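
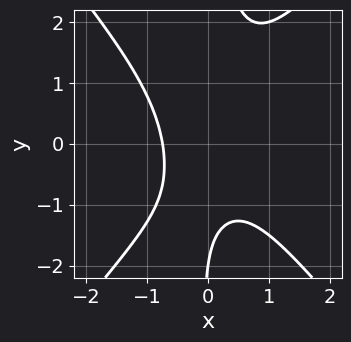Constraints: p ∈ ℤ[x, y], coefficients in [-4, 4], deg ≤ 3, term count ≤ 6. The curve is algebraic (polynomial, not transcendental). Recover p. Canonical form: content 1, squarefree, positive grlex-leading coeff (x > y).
3*x^3 - 2*x*y^2 + x + y + 2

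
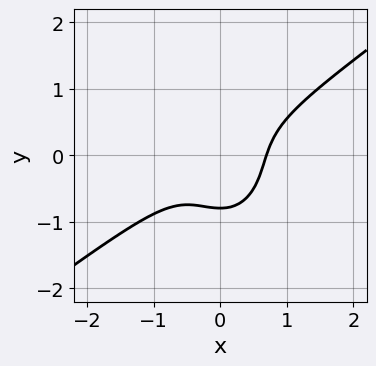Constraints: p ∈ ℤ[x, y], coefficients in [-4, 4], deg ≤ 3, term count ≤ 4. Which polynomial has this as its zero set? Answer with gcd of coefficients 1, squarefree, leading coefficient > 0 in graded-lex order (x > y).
deg p = 3. No degree-2 curve has this shape.
The integer polynomial consistent with all of this is the stated p.

3*x^3 - 3*x^2*y - 2*y^3 - 1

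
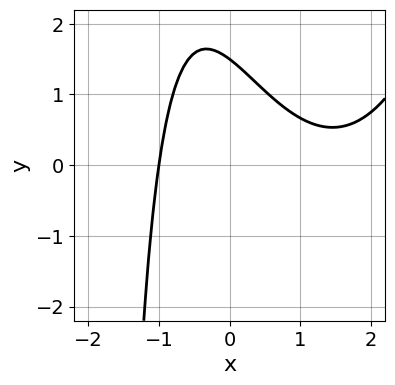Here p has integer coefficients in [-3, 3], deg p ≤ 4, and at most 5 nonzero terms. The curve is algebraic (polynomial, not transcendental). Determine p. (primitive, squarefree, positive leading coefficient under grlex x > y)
(a) Degree: the shape is more complex than any degree-2 curve, so deg p = 3.
(b) Against the integer gridlines: one x-axis crossing is at x = -1.
(c) Matching integer coefficients to the picture gives p.

x^3 - 2*x^2 - x*y - 2*y + 3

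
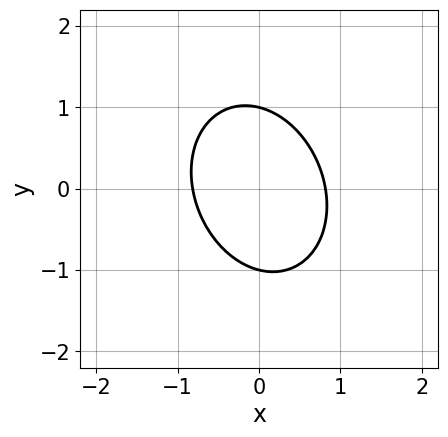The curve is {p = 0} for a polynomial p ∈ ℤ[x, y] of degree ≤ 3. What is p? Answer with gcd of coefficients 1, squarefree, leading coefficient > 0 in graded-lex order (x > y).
1. Degree: a generic line meets the curve in up to 2 points, so deg p = 2.
2. Reading off the gridlines: among the integer gridlines, it crosses the y-axis at y ∈ {-1, 1}.
3. These observations pin down the coefficients.

3*x^2 + x*y + 2*y^2 - 2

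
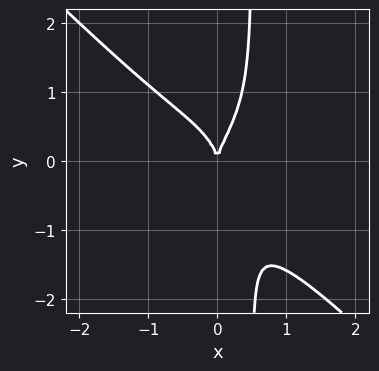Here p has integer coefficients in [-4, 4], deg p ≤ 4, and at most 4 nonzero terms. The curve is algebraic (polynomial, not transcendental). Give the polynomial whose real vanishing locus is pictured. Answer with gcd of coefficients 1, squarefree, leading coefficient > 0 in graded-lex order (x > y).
deg p = 4. The shape is more complex than any degree-3 curve.
From the axis intercepts and sections: one x-axis crossing is at x = 0; it meets the y-axis at y = 0 (among the integer gridlines).
Together with the visible shape, these determine p as stated.

2*x^4 + 2*x*y^3 - y^3 + 2*x^2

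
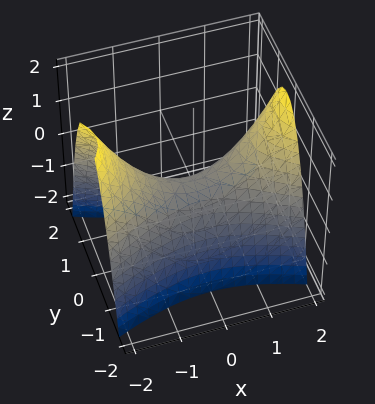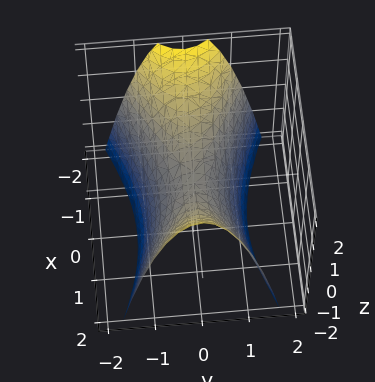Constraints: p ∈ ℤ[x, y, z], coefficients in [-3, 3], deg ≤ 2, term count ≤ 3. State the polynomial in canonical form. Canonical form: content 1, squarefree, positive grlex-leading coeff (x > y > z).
x^2 - 3*y^2 - 2*z

First, degree: a saddle surface; a quadric, so deg p = 2.
Then, symmetries: mirror symmetry y ↦ −y ⇒ only even powers of y; it's symmetric under x → −x, forcing even powers of x.
Next, reading off the gridlines: it meets the y-axis at y = 0 (among the integer gridlines); one z-axis crossing is at z = 0; one x-axis crossing is at x = 0.
Finally, assembling these constraints gives the stated polynomial.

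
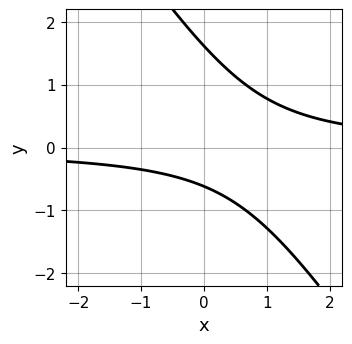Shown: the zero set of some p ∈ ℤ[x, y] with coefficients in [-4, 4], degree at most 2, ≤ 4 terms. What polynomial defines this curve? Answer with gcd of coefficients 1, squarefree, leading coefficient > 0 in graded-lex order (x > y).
First, the degree is 2 — the shape is more complex than any degree-1 curve.
Next, from the axis intercepts and sections: it misses every integer gridline on the x-axis.
Finally, together with the visible shape, these determine p as stated.

3*x*y + 2*y^2 - 2*y - 2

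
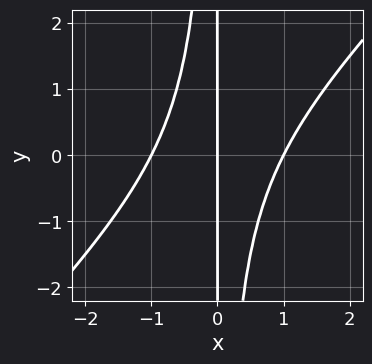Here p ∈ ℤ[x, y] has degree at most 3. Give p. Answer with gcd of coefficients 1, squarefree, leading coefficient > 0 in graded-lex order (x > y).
First, degree: the shape is more complex than any degree-2 curve, so deg p = 3.
Next, from the visible intercepts: the visible y-axis segment lies entirely on the curve; the x-axis gridline crossings are at x ∈ {-1, 0, 1}.
Finally, together with the visible shape, these determine p as stated.

x^3 - x^2*y - x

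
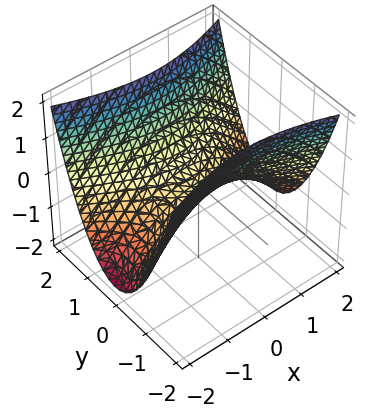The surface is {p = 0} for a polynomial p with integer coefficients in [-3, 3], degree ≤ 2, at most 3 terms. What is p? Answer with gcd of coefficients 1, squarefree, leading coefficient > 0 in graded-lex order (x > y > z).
1. The degree is 2 — a saddle surface; a quadric.
2. Symmetries: mirror symmetry y ↦ −y ⇒ only even powers of y; mirror symmetry x ↦ −x ⇒ only even powers of x.
3. Checking where it meets the axes: it crosses the y-axis at the gridline y = 0; one z-axis crossing is at z = 0; it crosses the x-axis at the gridline x = 0.
4. Together with the visible shape, these determine p as stated.

x^2 - 3*y^2 + 3*z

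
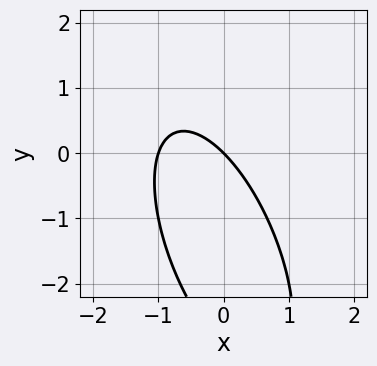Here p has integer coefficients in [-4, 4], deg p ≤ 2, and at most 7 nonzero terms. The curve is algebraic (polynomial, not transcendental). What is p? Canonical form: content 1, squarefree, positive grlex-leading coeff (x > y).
3*x^2 + 2*x*y + y^2 + 3*x + 3*y

First, the degree is 2 — no degree-1 curve has this shape.
Then, reading off the gridlines: the x-axis gridline crossings are at x ∈ {-1, 0}; one y-axis crossing is at y = 0.
Finally, together with the visible shape, these determine p as stated.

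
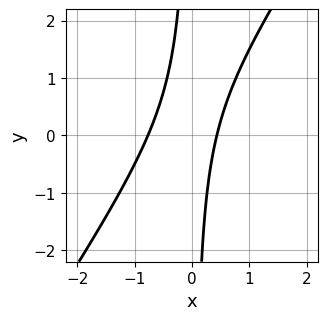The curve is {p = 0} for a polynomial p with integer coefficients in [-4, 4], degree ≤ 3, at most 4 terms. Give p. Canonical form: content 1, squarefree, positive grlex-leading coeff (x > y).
3*x^2 - 2*x*y + x - 1

Degree: no degree-1 curve has this shape, so deg p = 2.
Against the integer gridlines: the curve avoids every integer y-axis point in the box.
Together with the visible shape, these determine p as stated.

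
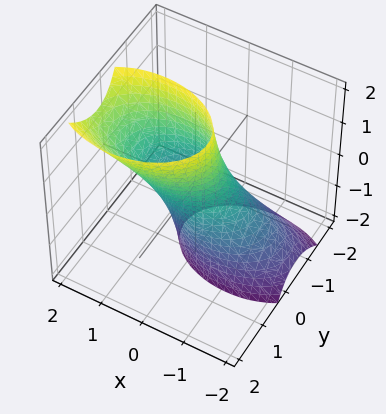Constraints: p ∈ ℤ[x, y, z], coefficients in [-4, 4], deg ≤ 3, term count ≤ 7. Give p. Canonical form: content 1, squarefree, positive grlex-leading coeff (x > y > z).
x^2 - x*z + 2*y^2 - y*z - 1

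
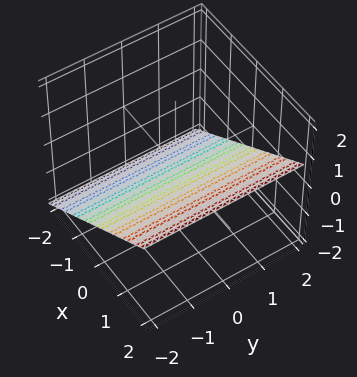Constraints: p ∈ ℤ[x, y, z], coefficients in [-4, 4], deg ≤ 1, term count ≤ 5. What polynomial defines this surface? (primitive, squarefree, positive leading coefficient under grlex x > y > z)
First, deg p = 1. The surface is flat (a plane).
Next, from the visible intercepts: it misses every integer gridline on the y-axis; it crosses the x-axis at the gridline x = 1.
Finally, the integer polynomial consistent with all of this is the stated p.

2*x - 3*z - 2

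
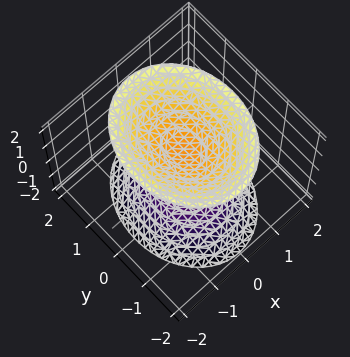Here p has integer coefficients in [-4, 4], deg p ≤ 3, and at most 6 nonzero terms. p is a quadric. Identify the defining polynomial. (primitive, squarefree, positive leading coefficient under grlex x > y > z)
1. There are 2 components. They look like related sheets of one shape, so recover p as a whole.
2. The degree is 2 — two sheets facing apart; a quadric.
3. Symmetries: the y ↦ −y reflection is a symmetry, so y appears only in even powers; it's symmetric under z → −z, forcing even powers of z; it's symmetric under x → −x, forcing even powers of x.
4. Observable constraints: it misses every integer gridline on the y-axis; it misses every integer gridline on the x-axis; among the integer gridlines, it crosses the z-axis at z ∈ {-1, 1}.
5. Matching integer coefficients to the picture gives p.

3*x^2 + 2*y^2 - 2*z^2 + 2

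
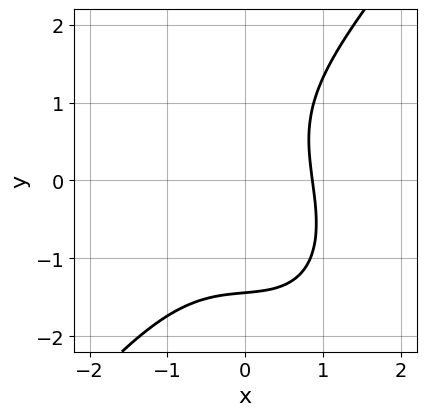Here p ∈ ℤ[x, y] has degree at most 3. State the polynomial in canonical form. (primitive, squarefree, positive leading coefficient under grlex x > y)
2*x^3 - y^3 + x*y + 2*x - 3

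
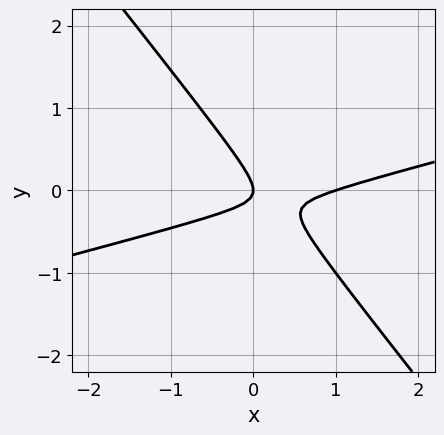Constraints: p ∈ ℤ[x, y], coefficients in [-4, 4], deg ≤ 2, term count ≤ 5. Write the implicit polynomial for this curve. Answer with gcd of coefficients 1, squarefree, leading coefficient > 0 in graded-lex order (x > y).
First, deg p = 2.
Next, checking where it meets the axes: the x-axis gridline crossings are at x ∈ {0, 1}; it meets the y-axis at y = 0 (among the integer gridlines).
Finally, solving for integer coefficients yields p as stated.

x^2 - 3*x*y - 3*y^2 - x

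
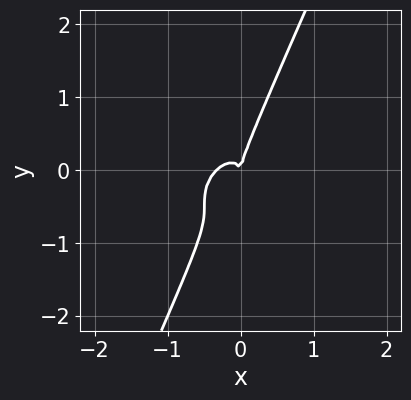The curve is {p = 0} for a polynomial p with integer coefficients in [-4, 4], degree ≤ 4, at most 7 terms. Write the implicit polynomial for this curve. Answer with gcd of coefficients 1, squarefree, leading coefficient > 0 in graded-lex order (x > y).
(a) The degree is 3 — no degree-2 curve has this shape.
(b) From the visible intercepts: it meets the x-axis at x = 0 (among the integer gridlines); it meets the y-axis at y = 0 (among the integer gridlines).
(c) Putting this together gives p.

3*x^3 - 3*x^2*y + 3*x*y^2 - y^3 + x^2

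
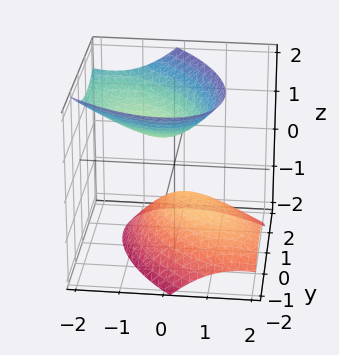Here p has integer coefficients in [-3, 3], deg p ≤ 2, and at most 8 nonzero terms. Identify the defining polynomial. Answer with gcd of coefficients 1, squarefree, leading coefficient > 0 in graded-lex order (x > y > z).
First, there are 2 components. They look like related sheets of one shape, so recover p as a whole.
Next, degree: the shape is more complex than any degree-1 surface, so deg p = 2.
Next, observable constraints: no y-intercept at any integer in the box; it misses every integer gridline on the x-axis.
Finally, the integer polynomial consistent with all of this is the stated p.

3*x^2 + 3*x*y + 3*x*z + 3*y^2 - 3*z^2 + 2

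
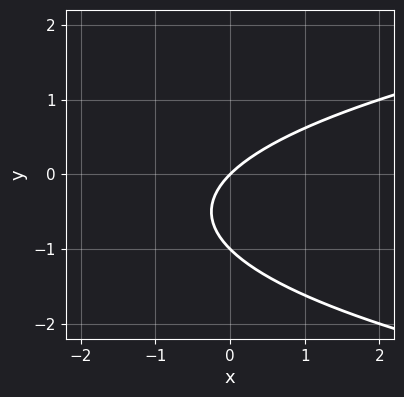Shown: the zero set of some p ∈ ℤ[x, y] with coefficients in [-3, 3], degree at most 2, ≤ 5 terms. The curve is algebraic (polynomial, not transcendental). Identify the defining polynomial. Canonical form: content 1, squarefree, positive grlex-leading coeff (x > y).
y^2 - x + y

deg p = 2. The shape is more complex than any degree-1 curve.
Observable constraints: among the integer gridlines, it crosses the y-axis at y ∈ {-1, 0}; it meets the x-axis at x = 0 (among the integer gridlines).
Assembling these constraints gives the stated polynomial.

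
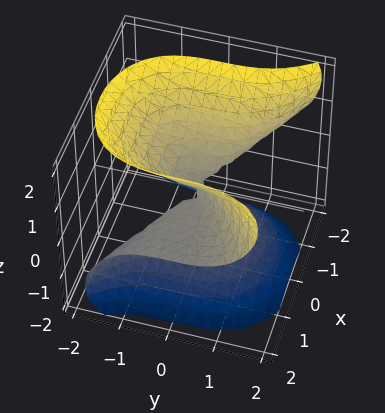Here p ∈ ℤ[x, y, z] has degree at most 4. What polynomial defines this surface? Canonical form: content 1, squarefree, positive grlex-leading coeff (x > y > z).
The degree is 3 — a generic line meets the surface in up to 3 points.
Against the integer gridlines: the visible x-axis segment lies entirely on the surface; one z-axis crossing is at z = 0.
Putting this together gives p.

3*x^2*z - 2*y^3 - 2*z^3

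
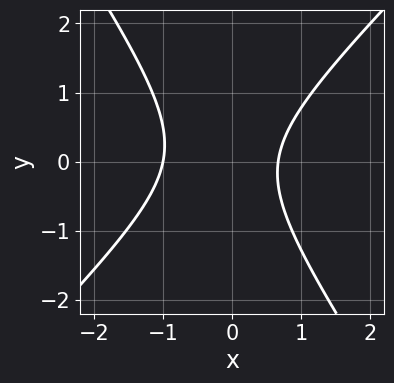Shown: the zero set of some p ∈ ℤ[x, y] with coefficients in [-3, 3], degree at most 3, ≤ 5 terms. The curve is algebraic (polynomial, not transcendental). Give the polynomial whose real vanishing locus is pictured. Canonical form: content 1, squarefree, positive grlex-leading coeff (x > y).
1. The degree is 2 — no degree-1 curve has this shape.
2. Reading off the gridlines: one x-axis crossing is at x = -1; the curve avoids every integer y-axis point in the box.
3. These observations pin down the coefficients.

3*x^2 - x*y - 2*y^2 + x - 2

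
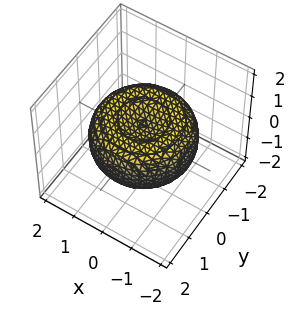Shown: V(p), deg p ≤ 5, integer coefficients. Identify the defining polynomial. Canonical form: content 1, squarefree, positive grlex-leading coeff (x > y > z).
x^4 + 2*x^2*y^2 + y^4 - 2*x^2 - 2*y^2 + 3*z^2 - 1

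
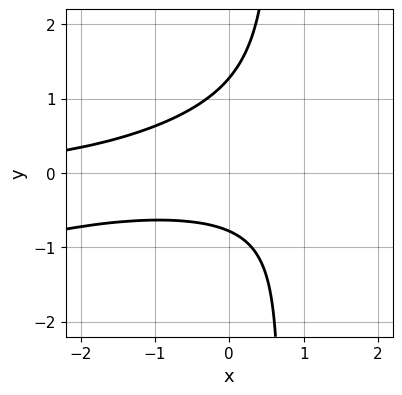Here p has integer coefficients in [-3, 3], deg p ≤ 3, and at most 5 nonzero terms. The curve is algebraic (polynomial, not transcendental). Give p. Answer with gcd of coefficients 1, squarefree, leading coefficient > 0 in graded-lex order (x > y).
x^2*y - 3*x*y^2 + 2*y^2 - y - 2

First, deg p = 3. A generic line meets the curve in up to 3 points.
Then, from the visible intercepts: the curve avoids every integer x-axis point in the box.
Finally, fitting integer coefficients to these (and the overall shape) gives p.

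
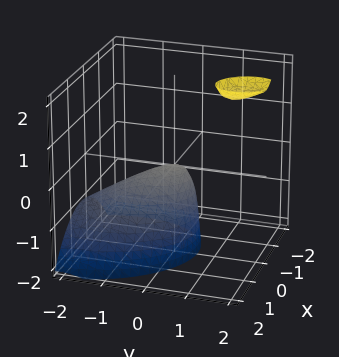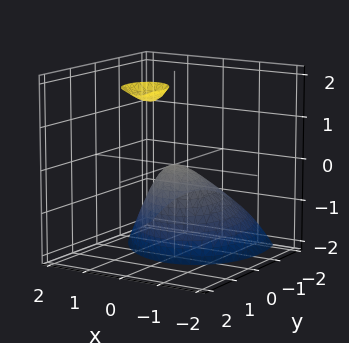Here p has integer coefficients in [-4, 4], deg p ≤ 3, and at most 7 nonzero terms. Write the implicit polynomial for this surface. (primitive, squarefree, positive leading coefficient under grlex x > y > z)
1. I count 2 distinct pieces. Treating them together as one polynomial.
2. deg p = 2. No degree-1 surface has this shape.
3. Against the integer gridlines: one y-axis crossing is at y = 0; it meets the x-axis at x = 0 (among the integer gridlines); one z-axis crossing is at z = 0.
4. Matching integer coefficients to the picture gives p.

3*x^2 + x*y + 2*y^2 - 3*y*z + 2*z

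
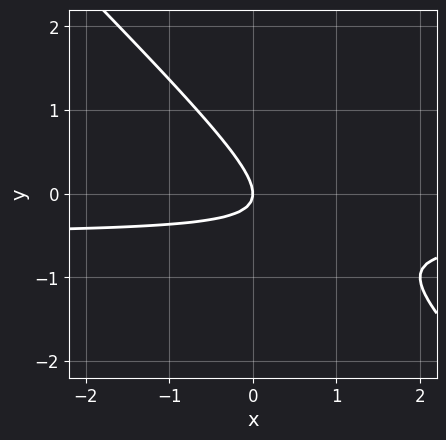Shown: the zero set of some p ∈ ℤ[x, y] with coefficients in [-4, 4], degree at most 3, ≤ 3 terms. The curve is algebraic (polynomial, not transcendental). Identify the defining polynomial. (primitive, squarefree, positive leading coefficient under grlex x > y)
2*x*y + 2*y^2 + x

(a) Degree: the shape is more complex than any degree-1 curve, so deg p = 2.
(b) From the axis intercepts and sections: one y-axis crossing is at y = 0; it meets the x-axis at x = 0 (among the integer gridlines).
(c) Assembling these constraints gives the stated polynomial.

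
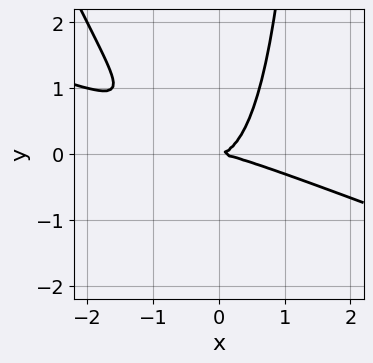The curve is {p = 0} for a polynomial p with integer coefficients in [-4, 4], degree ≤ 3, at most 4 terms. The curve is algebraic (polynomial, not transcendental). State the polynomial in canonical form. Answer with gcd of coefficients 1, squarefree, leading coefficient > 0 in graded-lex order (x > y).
1. Degree: the shape is more complex than any degree-2 curve, so deg p = 3.
2. Checking where it meets the axes: it meets the y-axis at y = 0 (among the integer gridlines); it crosses the x-axis at the gridline x = 0.
3. Putting this together gives p.

x^3 + 3*x^2*y + x*y^2 - 2*y^2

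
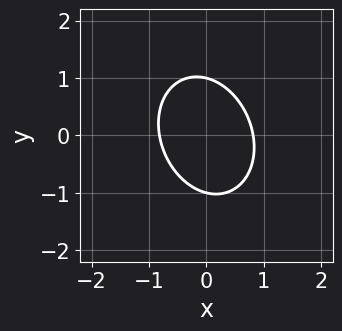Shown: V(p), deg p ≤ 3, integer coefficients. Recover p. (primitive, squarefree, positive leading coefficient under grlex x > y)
1. deg p = 2. The shape is more complex than any degree-1 curve.
2. From the axis intercepts and sections: among the integer gridlines, it crosses the y-axis at y ∈ {-1, 1}.
3. These observations pin down the coefficients.

3*x^2 + x*y + 2*y^2 - 2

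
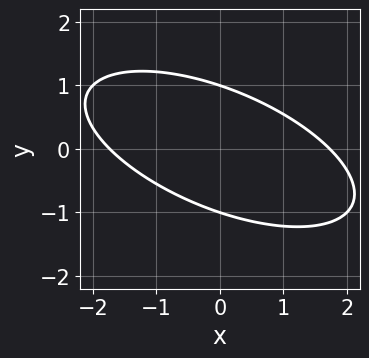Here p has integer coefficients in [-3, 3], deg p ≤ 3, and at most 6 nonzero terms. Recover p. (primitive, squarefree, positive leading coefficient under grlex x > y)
x^2 + 2*x*y + 3*y^2 - 3

1. The degree is 2 — a generic line meets the curve in up to 2 points.
2. Checking where it meets the axes: among the integer gridlines, it crosses the y-axis at y ∈ {-1, 1}.
3. These observations pin down the coefficients.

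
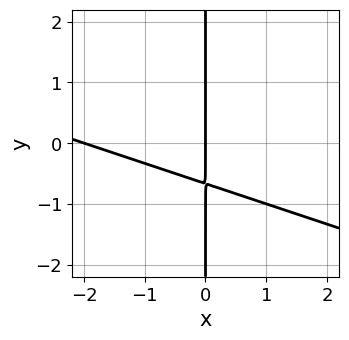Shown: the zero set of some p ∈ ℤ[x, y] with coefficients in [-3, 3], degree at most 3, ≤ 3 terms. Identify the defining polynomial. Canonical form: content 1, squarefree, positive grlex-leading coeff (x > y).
x^2 + 3*x*y + 2*x

First, deg p = 2.
Then, reading off the gridlines: every point of the y-axis in the box is on the curve; among the integer gridlines, it crosses the x-axis at x ∈ {-2, 0}.
Finally, matching integer coefficients to the picture gives p.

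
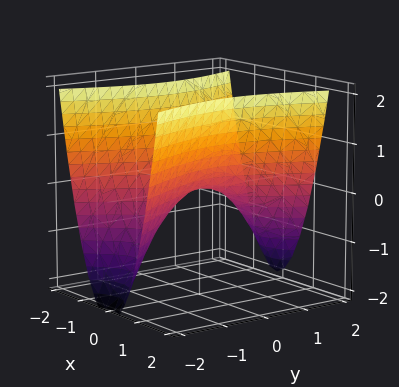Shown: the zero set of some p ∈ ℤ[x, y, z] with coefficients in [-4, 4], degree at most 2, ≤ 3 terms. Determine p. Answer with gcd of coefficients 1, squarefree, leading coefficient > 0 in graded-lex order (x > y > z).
3*x^2 - y^2 - 2*z

1. deg p = 2.
2. Symmetries: mirror symmetry y ↦ −y ⇒ only even powers of y; it's symmetric under x → −x, forcing even powers of x.
3. Checking where it meets the axes: it crosses the y-axis at the gridline y = 0; it crosses the z-axis at the gridline z = 0; it meets the x-axis at x = 0 (among the integer gridlines).
4. Together with the visible shape, these determine p as stated.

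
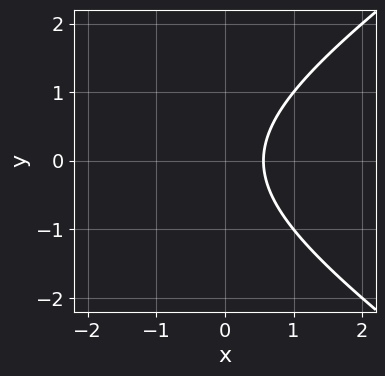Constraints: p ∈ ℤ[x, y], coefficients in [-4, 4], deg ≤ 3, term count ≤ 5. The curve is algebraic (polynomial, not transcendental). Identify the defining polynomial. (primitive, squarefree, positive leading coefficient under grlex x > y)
x^2 - 2*y^2 + 3*x - 2

1. The degree is 2 — the shape is more complex than any degree-1 curve.
2. Symmetries: the y ↦ −y reflection is a symmetry, so y appears only in even powers.
3. Observable constraints: the curve avoids every integer y-axis point in the box.
4. Together with the visible shape, these determine p as stated.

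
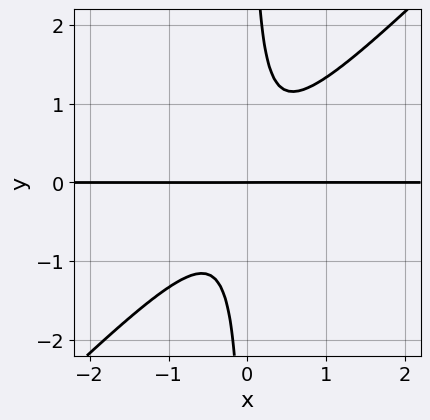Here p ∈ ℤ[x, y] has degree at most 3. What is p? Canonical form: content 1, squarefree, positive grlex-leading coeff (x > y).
First, the degree is 3 — a generic line meets the curve in up to 3 points.
Next, from the axis intercepts and sections: the visible x-axis segment lies entirely on the curve; one y-axis crossing is at y = 0.
Finally, fitting integer coefficients to these (and the overall shape) gives p.

3*x^2*y - 3*x*y^2 + y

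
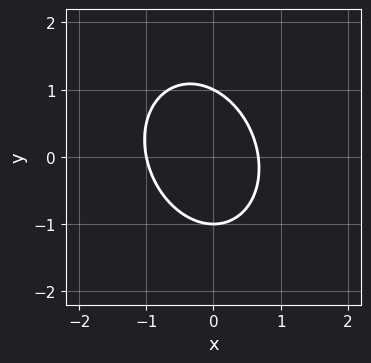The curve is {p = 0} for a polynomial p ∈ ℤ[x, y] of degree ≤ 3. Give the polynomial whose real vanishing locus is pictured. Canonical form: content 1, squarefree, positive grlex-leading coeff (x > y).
3*x^2 + x*y + 2*y^2 + x - 2

deg p = 2. A generic line meets the curve in up to 2 points.
Checking where it meets the axes: the y-axis gridline crossings are at y ∈ {-1, 1}; it meets the x-axis at x = -1 (among the integer gridlines).
The integer polynomial consistent with all of this is the stated p.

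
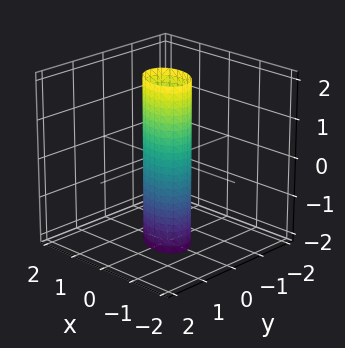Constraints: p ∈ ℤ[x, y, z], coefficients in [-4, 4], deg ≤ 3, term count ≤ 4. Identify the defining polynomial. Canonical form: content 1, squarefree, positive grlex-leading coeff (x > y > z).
2*x^2 + x*y + 3*y^2 - 1

1. The degree is 2 — a generic line meets the surface in up to 2 points.
2. Checking where it meets the axes: the surface avoids every integer z-axis point in the box.
3. Putting this together gives p.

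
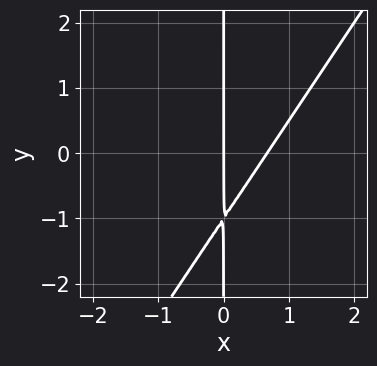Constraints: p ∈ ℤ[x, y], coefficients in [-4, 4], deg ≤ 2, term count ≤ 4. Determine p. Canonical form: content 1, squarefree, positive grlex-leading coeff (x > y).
3*x^2 - 2*x*y - 2*x

First, deg p = 2.
Then, observable constraints: the visible y-axis segment lies entirely on the curve; one x-axis crossing is at x = 0.
Finally, these observations pin down the coefficients.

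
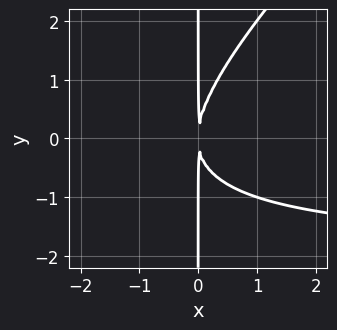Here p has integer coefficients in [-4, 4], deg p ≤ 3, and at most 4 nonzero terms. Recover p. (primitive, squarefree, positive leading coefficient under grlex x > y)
(a) Degree: no degree-2 curve has this shape, so deg p = 3.
(b) From the visible intercepts: the visible y-axis segment lies entirely on the curve.
(c) The integer polynomial consistent with all of this is the stated p.

x^2*y - x*y^2 + 2*x^2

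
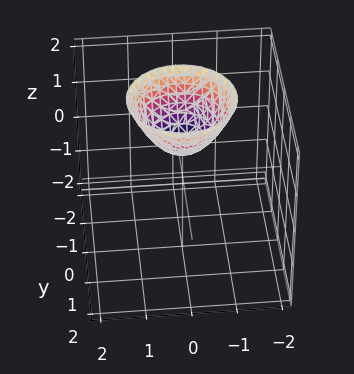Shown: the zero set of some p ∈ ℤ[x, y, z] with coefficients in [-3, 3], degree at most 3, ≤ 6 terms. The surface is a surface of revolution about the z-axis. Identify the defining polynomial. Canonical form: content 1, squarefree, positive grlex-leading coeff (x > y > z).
3*x^2 + 3*y^2 - 3*z + 2

1. The degree is 2 — no degree-1 surface has this shape.
2. Symmetries: the surface is invariant under rotation about z: p = q(x² + y², z).
3. From the axis intercepts and sections: a circular section at z = 1 has radius between 0 and 1; it misses every integer gridline on the x-axis.
4. Assembling these constraints gives the stated polynomial.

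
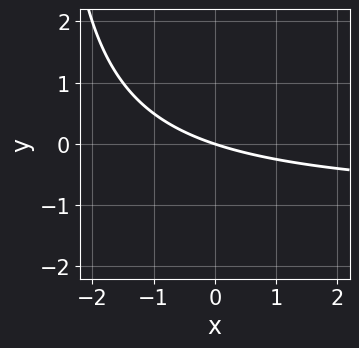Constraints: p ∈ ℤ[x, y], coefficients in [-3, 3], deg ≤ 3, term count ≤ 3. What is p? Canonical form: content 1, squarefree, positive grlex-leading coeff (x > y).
x*y + x + 3*y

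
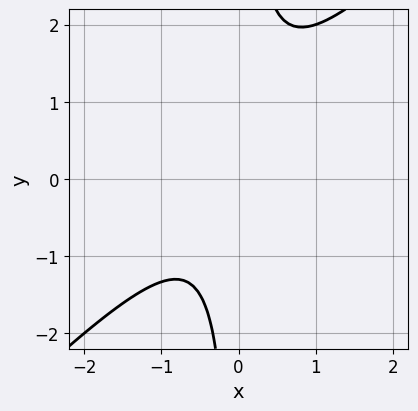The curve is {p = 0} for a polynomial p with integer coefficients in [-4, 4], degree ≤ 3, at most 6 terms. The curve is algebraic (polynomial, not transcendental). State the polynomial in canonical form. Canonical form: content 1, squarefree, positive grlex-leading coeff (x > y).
deg p = 2.
Reading off the gridlines: no y-intercept at any integer in the box; no x-intercept at any integer in the box.
Fitting integer coefficients to these (and the overall shape) gives p.

3*x^2 - 3*x*y + x + 2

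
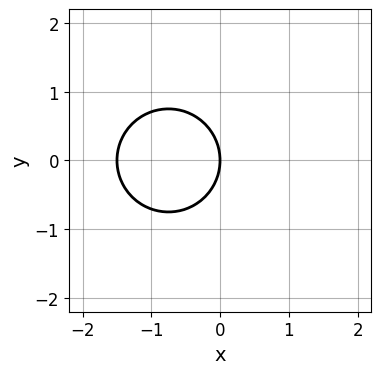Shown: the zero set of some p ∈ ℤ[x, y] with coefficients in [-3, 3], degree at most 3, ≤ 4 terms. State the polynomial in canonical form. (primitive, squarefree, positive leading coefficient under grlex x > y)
2*x^2 + 2*y^2 + 3*x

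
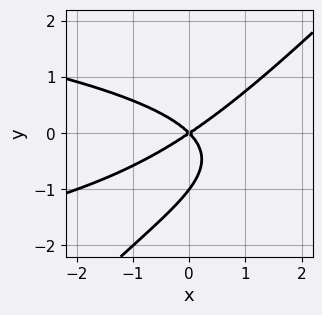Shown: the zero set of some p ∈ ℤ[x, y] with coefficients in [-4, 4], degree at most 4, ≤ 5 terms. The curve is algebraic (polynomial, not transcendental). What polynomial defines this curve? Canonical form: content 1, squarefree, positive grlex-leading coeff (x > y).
3*x*y^2 - 3*y^3 + 2*x^2 - x*y - 3*y^2

(a) Degree: a generic line meets the curve in up to 3 points, so deg p = 3.
(b) From the axis intercepts and sections: among the integer gridlines, it crosses the y-axis at y ∈ {-1, 0}; one x-axis crossing is at x = 0.
(c) These observations pin down the coefficients.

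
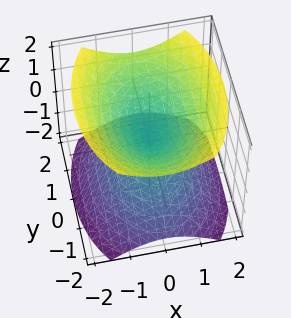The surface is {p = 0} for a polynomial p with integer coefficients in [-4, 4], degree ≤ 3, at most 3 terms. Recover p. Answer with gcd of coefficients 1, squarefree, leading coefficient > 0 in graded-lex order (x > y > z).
2*x^2 + y^2 - 2*z^2

1. I count 2 distinct pieces. Treating them together as one polynomial.
2. The degree is 2 — a double cone through the origin; a quadric.
3. Symmetries: the y ↦ −y reflection is a symmetry, so y appears only in even powers; it's symmetric under z → −z, forcing even powers of z; it's symmetric under x → −x, forcing even powers of x.
4. From the visible intercepts: it crosses the y-axis at the gridline y = 0; it meets the x-axis at x = 0 (among the integer gridlines).
5. The integer polynomial consistent with all of this is the stated p.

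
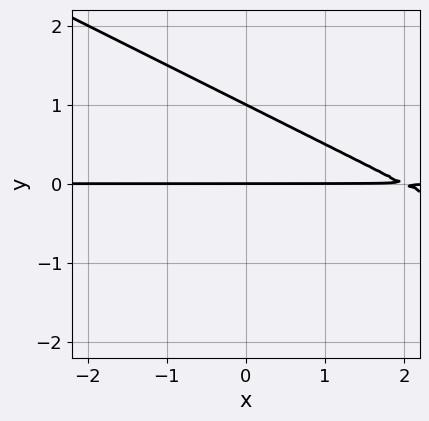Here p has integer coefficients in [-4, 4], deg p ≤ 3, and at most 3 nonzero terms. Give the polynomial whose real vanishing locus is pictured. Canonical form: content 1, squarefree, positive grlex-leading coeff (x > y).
Degree: the shape is more complex than any degree-1 curve, so deg p = 2.
From the visible intercepts: among the integer gridlines, it crosses the y-axis at y ∈ {0, 1}; every point of the x-axis in the box is on the curve.
These observations pin down the coefficients.

x*y + 2*y^2 - 2*y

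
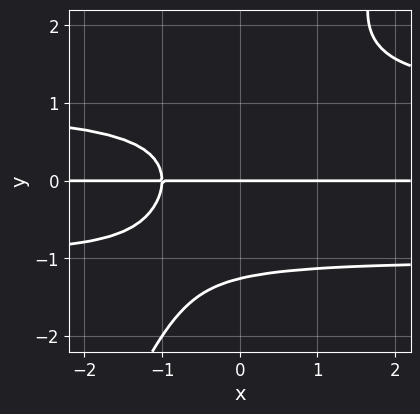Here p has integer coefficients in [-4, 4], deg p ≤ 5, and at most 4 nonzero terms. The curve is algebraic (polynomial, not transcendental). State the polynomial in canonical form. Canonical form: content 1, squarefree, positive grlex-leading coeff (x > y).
First, the degree is 4 — a generic line meets the curve in up to 4 points.
Next, checking where it meets the axes: the visible x-axis segment lies entirely on the curve; it crosses the y-axis at the gridline y = 0.
Finally, solving for integer coefficients yields p as stated.

2*x*y^3 - y^4 - 2*x*y - 2*y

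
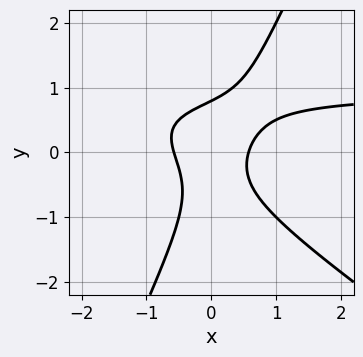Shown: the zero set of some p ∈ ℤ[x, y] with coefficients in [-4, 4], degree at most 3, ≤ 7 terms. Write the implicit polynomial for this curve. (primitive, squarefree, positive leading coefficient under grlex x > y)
3*x^2*y + 3*x*y^2 - 2*y^3 - 3*x^2 + 1

Degree: the shape is more complex than any degree-2 curve, so deg p = 3.
Putting this together gives p.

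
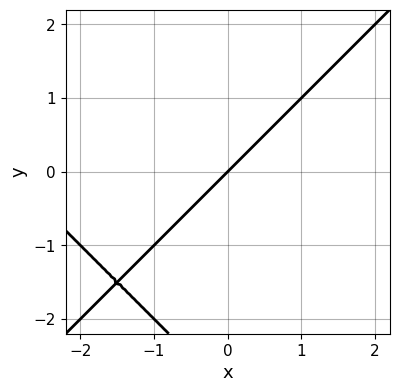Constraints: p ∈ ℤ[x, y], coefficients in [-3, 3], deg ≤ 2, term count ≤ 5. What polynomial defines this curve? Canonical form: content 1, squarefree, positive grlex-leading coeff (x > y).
x^2 - y^2 + 3*x - 3*y

deg p = 2. The shape is more complex than any degree-1 curve.
Observable constraints: it meets the x-axis at x = 0 (among the integer gridlines); it meets the y-axis at y = 0 (among the integer gridlines).
These observations pin down the coefficients.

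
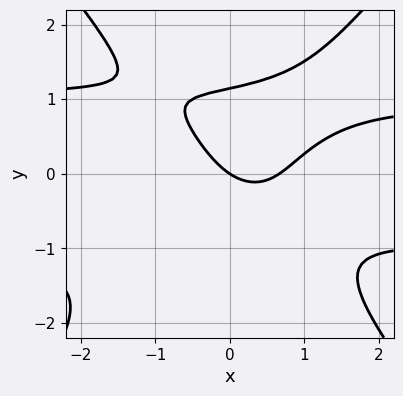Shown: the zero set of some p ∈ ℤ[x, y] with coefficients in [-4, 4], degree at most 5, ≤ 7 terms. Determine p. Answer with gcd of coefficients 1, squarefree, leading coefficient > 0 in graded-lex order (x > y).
3*x^2*y^2 - 2*y^4 - 3*x^2 + 2*x + 3*y

Degree: no degree-3 curve has this shape, so deg p = 4.
Observable constraints: one y-axis crossing is at y = 0; it crosses the x-axis at the gridline x = 0.
Fitting integer coefficients to these (and the overall shape) gives p.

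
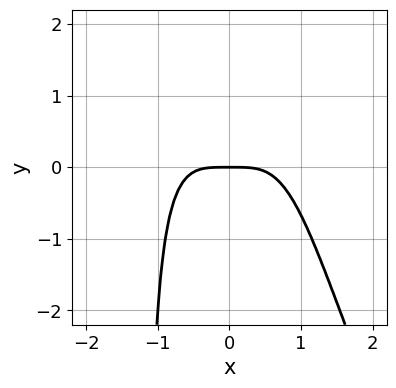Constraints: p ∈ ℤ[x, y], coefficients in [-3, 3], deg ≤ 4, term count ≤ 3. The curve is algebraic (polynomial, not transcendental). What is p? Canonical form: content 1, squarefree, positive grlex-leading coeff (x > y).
First, the degree is 4 — no degree-3 curve has this shape.
Then, from the visible intercepts: it meets the y-axis at y = 0 (among the integer gridlines); it crosses the x-axis at the gridline x = 0.
Finally, matching integer coefficients to the picture gives p.

2*x^4 + x^3*y + 2*y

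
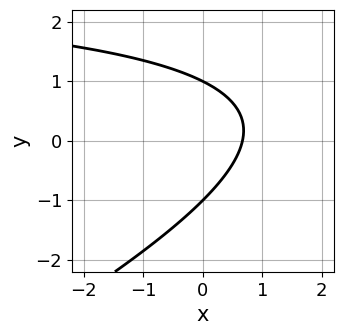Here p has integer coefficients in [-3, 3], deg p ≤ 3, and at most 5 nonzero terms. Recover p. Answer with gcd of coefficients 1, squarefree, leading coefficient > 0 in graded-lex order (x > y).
The degree is 2 — a generic line meets the curve in up to 2 points.
Against the integer gridlines: among the integer gridlines, it crosses the y-axis at y ∈ {-1, 1}.
Fitting integer coefficients to these (and the overall shape) gives p.

x*y - 2*y^2 - 3*x + 2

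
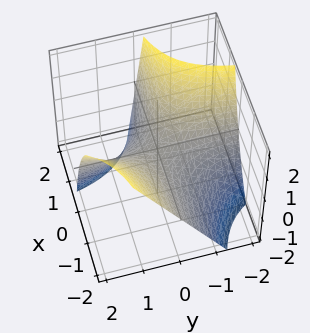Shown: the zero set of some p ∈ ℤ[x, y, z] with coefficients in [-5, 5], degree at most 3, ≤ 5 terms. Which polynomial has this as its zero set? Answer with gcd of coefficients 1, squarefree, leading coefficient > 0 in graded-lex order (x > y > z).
(a) Degree: the shape is more complex than any degree-1 surface, so deg p = 2.
(b) From the axis intercepts and sections: every point of the y-axis in the box is on the surface; every point of the x-axis in the box is on the surface; it meets the z-axis at z = 0 (among the integer gridlines).
(c) Together with the visible shape, these determine p as stated.

4*x*y - x*z + 3*z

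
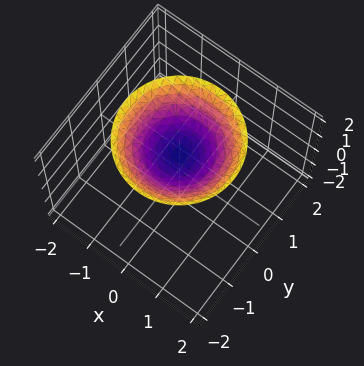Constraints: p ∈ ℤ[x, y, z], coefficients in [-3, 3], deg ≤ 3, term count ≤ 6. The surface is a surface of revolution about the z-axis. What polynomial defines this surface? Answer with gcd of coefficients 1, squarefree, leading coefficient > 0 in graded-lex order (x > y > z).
x^2 + y^2 - 2*z + 2

deg p = 2.
Symmetries: every cross-section ⟂ z is a circle, so x, y appear only via x² + y².
From the visible intercepts: it misses every integer gridline on the y-axis; no x-intercept at any integer in the box.
Putting this together gives p.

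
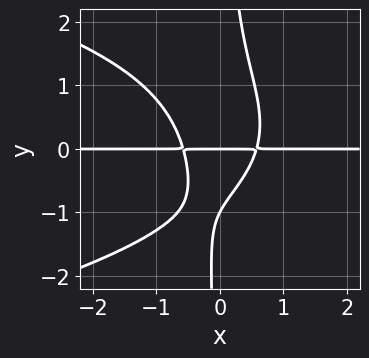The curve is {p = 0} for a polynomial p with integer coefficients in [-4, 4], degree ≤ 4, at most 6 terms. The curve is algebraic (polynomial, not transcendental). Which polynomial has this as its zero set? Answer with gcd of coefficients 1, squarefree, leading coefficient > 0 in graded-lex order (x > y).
1. Degree: no degree-3 curve has this shape, so deg p = 4.
2. Reading off the gridlines: the visible x-axis segment lies entirely on the curve; among the integer gridlines, it crosses the y-axis at y ∈ {-1, 0}.
3. Solving for integer coefficients yields p as stated.

2*x*y^3 + 3*x^2*y - y^2 - y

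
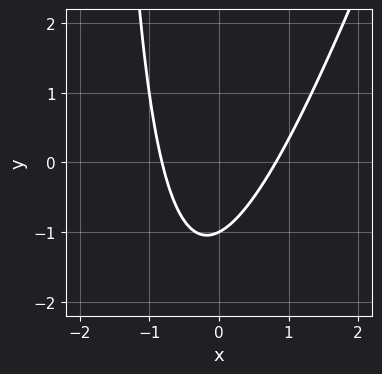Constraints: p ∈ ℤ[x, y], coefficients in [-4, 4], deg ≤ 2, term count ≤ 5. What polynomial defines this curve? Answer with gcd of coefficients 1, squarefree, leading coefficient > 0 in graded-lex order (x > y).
The degree is 2 — the shape is more complex than any degree-1 curve.
Against the integer gridlines: one y-axis crossing is at y = -1.
These observations pin down the coefficients.

3*x^2 - x*y - 2*y - 2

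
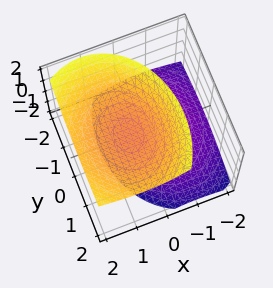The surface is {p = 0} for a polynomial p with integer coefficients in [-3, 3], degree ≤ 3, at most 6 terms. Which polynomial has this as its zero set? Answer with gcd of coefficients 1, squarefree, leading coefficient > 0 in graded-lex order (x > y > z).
3*x^2 - 3*x*z + 2*y^2 - y*z - 3*z^2 + 3

I count 2 distinct pieces.
Degree: no degree-1 surface has this shape, so deg p = 2.
Against the integer gridlines: no x-intercept at any integer in the box; the z-axis gridline crossings are at z ∈ {-1, 1}; no y-intercept at any integer in the box.
Together with the visible shape, these determine p as stated.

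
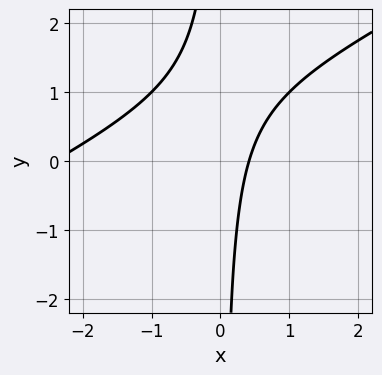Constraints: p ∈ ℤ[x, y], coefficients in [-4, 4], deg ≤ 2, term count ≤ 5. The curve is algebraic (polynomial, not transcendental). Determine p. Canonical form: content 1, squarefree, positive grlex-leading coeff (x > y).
x^2 - 2*x*y + 2*x - 1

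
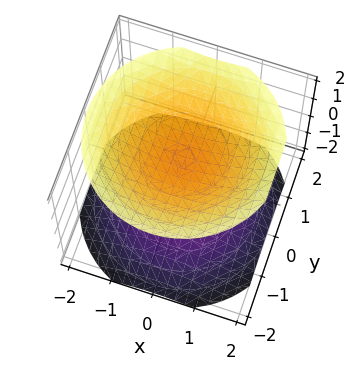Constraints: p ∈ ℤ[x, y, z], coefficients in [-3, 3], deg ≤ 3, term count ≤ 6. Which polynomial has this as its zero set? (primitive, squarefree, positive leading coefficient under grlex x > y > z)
First, the picture has 2 separate pieces. Treating them together as one polynomial.
Next, the degree is 2 — two sheets facing apart; a quadric.
Next, symmetry: the surface is invariant under rotation about z: p = q(x² + y², z); it's symmetric under z → −z, forcing even powers of z.
Then, from the axis intercepts and sections: the z-axis gridline crossings are at z ∈ {-1, 1}; it misses every integer gridline on the y-axis.
Finally, solving for integer coefficients yields p as stated.

2*x^2 + 2*y^2 - 3*z^2 + 3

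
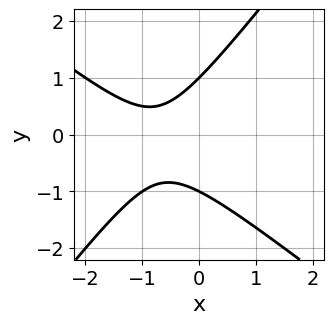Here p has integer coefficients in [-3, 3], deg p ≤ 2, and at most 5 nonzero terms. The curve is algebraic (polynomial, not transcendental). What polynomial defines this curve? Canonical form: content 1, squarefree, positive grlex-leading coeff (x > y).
2*x^2 + x*y - 2*y^2 + 3*x + 2

First, the degree is 2 — a generic line meets the curve in up to 2 points.
Then, observable constraints: among the integer gridlines, it crosses the y-axis at y ∈ {-1, 1}; no x-intercept at any integer in the box.
Finally, putting this together gives p.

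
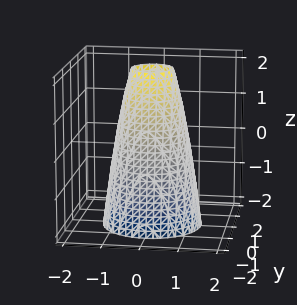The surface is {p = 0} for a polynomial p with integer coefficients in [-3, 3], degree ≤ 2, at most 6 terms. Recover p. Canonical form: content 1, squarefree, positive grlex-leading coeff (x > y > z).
3*x^2 + 3*y^2 + z - 3

Degree: the shape is more complex than any degree-1 surface, so deg p = 2.
Symmetries: rotational symmetry about the z-axis ⇒ p depends on x, y only through x² + y².
Checking where it meets the axes: the y-axis gridline crossings are at y ∈ {-1, 1}; among the integer gridlines, it crosses the x-axis at x ∈ {-1, 1}; a circular section at z = -1 has radius between 1 and 2.
Solving for integer coefficients yields p as stated.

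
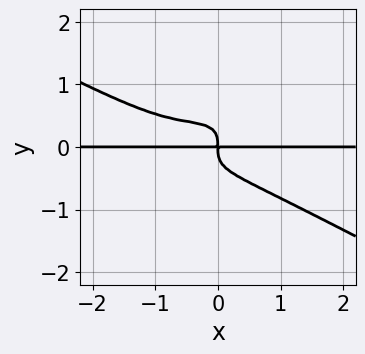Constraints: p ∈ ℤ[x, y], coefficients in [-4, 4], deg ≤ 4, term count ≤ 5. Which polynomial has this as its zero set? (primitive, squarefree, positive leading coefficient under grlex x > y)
x^3*y - 2*x*y^3 + 3*y^4 + x^2*y + x*y

(a) deg p = 4. A generic line meets the curve in up to 4 points.
(b) Reading off the gridlines: every point of the x-axis in the box is on the curve.
(c) Together with the visible shape, these determine p as stated.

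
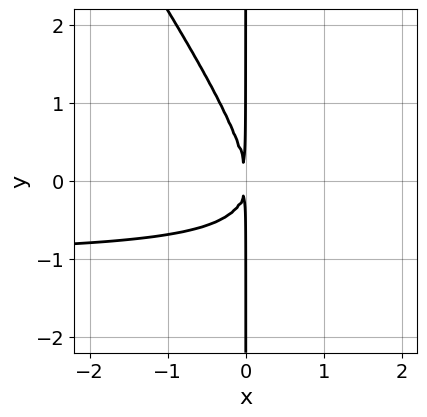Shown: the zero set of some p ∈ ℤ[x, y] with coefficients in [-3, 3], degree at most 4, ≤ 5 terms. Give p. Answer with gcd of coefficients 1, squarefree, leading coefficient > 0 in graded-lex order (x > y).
The degree is 3 — the shape is more complex than any degree-2 curve.
Reading off the gridlines: every point of the y-axis in the box is on the curve.
Fitting integer coefficients to these (and the overall shape) gives p.

3*x^2*y + 2*x*y^2 + 3*x^2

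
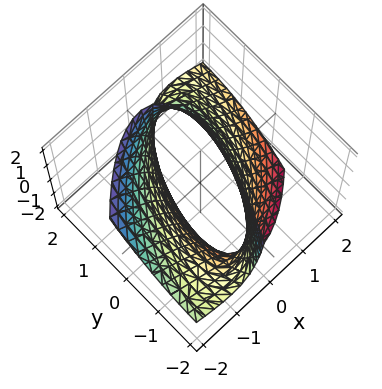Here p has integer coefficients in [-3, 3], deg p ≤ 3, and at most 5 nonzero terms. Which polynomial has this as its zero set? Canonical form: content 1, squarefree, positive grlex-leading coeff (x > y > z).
2*x^2 - 2*x*y + 2*x*z + y^2 - 2

(a) deg p = 2. A generic line meets the surface in up to 2 points.
(b) Reading off the gridlines: among the integer gridlines, it crosses the x-axis at x ∈ {-1, 1}; no z-intercept at any integer in the box.
(c) Together with the visible shape, these determine p as stated.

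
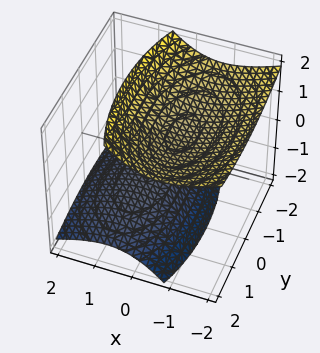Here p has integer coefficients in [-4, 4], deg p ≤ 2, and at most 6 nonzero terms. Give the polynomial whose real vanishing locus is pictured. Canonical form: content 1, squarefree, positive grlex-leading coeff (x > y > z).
3*x^2 + 3*x*z + y^2 - 3*z^2 + 3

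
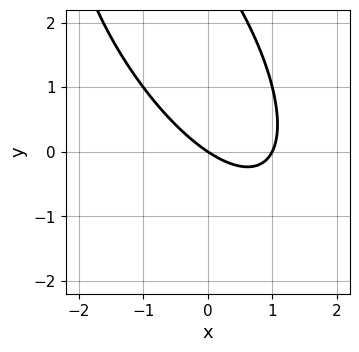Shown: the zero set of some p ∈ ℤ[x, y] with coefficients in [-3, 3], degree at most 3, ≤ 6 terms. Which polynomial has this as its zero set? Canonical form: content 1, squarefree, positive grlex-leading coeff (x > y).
2*x^2 + 2*x*y + y^2 - 2*x - 3*y

1. The degree is 2 — no degree-1 curve has this shape.
2. Reading off the gridlines: the x-axis gridline crossings are at x ∈ {0, 1}; one y-axis crossing is at y = 0.
3. Together with the visible shape, these determine p as stated.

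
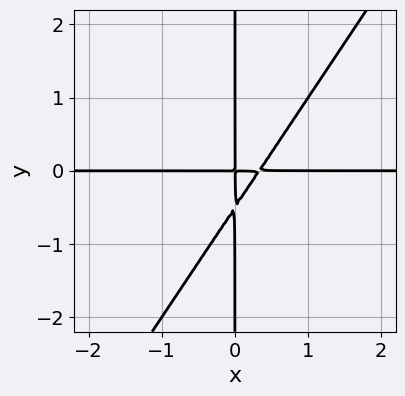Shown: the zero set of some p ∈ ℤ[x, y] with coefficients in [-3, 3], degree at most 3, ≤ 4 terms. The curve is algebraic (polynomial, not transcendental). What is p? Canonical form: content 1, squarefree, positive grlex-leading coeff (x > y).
1. The degree is 3 — the shape is more complex than any degree-2 curve.
2. From the axis intercepts and sections: the visible y-axis segment lies entirely on the curve; every point of the x-axis in the box is on the curve.
3. Matching integer coefficients to the picture gives p.

3*x^2*y - 2*x*y^2 - x*y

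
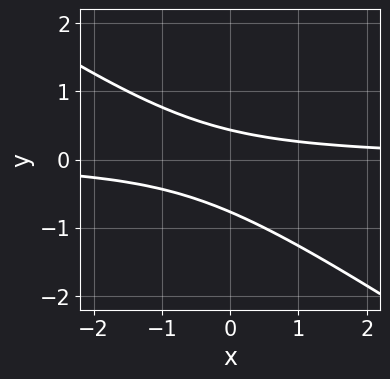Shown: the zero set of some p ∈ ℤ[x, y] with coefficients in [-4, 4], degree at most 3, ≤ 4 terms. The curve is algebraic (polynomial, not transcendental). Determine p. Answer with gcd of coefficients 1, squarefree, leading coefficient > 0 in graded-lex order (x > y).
2*x*y + 3*y^2 + y - 1

(a) Degree: the shape is more complex than any degree-1 curve, so deg p = 2.
(b) From the axis intercepts and sections: no x-intercept at any integer in the box.
(c) Matching integer coefficients to the picture gives p.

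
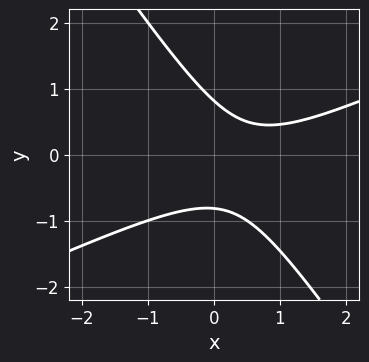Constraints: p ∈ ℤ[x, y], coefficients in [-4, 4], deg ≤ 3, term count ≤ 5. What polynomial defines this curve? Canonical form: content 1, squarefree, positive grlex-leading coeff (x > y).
2*x^2 - 3*x*y - 3*y^2 - 2*x + 2

Degree: no degree-1 curve has this shape, so deg p = 2.
Reading off the gridlines: the curve avoids every integer x-axis point in the box.
Putting this together gives p.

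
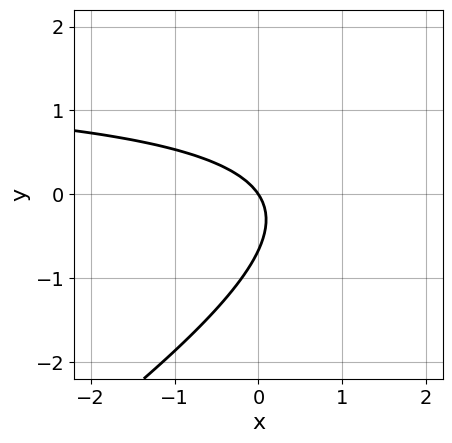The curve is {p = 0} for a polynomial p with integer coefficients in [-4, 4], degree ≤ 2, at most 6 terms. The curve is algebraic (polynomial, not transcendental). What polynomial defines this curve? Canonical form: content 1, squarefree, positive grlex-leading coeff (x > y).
2*x*y - 3*y^2 - 3*x - 2*y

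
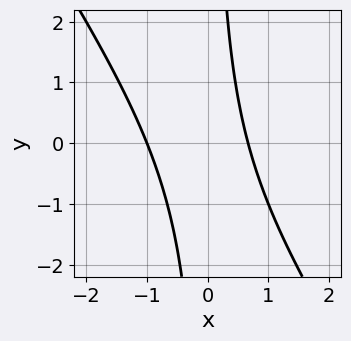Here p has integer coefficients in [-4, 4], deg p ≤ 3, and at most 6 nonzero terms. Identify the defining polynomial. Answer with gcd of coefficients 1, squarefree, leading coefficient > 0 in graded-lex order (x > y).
First, the degree is 2 — the shape is more complex than any degree-1 curve.
Next, from the axis intercepts and sections: one x-axis crossing is at x = -1; no y-intercept at any integer in the box.
Finally, solving for integer coefficients yields p as stated.

3*x^2 + 2*x*y + x - 2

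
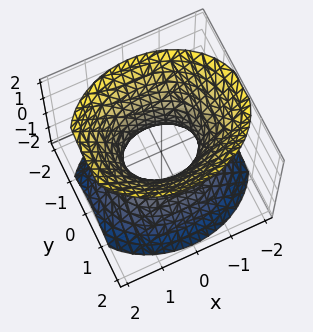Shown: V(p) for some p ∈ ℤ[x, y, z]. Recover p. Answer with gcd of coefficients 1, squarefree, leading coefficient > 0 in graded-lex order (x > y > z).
2*x^2 + 3*y^2 - 2*z^2 - 2

(a) deg p = 2. An hourglass — one-sheet hyperboloid; a quadric.
(b) Symmetries: mirror symmetry y ↦ −y ⇒ only even powers of y; mirror symmetry x ↦ −x ⇒ only even powers of x; the z ↦ −z reflection is a symmetry, so z appears only in even powers.
(c) From the visible intercepts: the surface avoids every integer z-axis point in the box; the x-axis gridline crossings are at x ∈ {-1, 1}.
(d) Solving for integer coefficients yields p as stated.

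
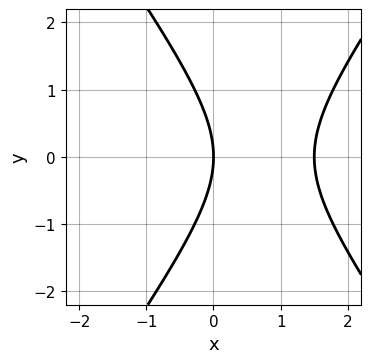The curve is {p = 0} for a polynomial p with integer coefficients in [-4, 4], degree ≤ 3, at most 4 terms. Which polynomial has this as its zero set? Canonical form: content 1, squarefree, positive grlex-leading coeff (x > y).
Degree: no degree-1 curve has this shape, so deg p = 2.
Symmetries: it's symmetric under y → −y, forcing even powers of y.
Against the integer gridlines: it meets the x-axis at x = 0 (among the integer gridlines); it meets the y-axis at y = 0 (among the integer gridlines).
Matching integer coefficients to the picture gives p.

2*x^2 - y^2 - 3*x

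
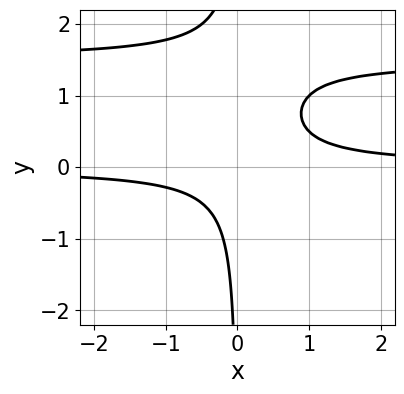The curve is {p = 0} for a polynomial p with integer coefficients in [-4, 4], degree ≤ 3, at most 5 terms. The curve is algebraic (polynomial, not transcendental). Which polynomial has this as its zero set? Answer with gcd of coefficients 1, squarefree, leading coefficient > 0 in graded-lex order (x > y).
1. deg p = 3. No degree-2 curve has this shape.
2. Observable constraints: no x-intercept at any integer in the box; the curve avoids every integer y-axis point in the box.
3. Putting this together gives p.

2*x*y^2 - 3*x*y + 1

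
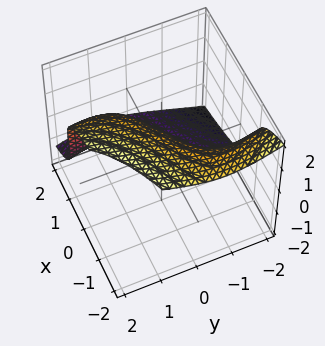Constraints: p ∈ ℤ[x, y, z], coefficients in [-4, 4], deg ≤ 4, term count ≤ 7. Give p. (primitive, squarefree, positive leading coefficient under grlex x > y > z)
1. The degree is 3 — a generic line meets the surface in up to 3 points.
2. Checking where it meets the axes: it meets the y-axis at y = 0 (among the integer gridlines); it meets the x-axis at x = 0 (among the integer gridlines).
3. Matching integer coefficients to the picture gives p. Check: (0, 0, 1) on the z-axis lies on the surface, and p(0, 0, 1) = 0. ✓

x*y^2 + 2*z^3 - 2*z^2 + 2*x - 3*y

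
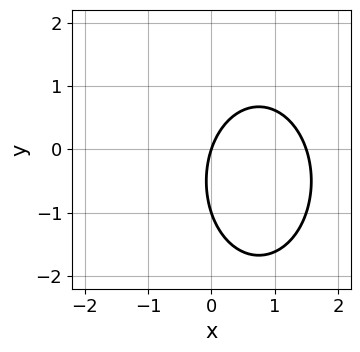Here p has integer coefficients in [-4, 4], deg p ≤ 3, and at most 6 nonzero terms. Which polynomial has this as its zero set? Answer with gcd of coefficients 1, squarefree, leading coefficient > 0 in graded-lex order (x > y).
(a) deg p = 2. A generic line meets the curve in up to 2 points.
(b) Observable constraints: among the integer gridlines, it crosses the y-axis at y ∈ {-1, 0}; it meets the x-axis at x = 0 (among the integer gridlines).
(c) These observations pin down the coefficients.

2*x^2 + y^2 - 3*x + y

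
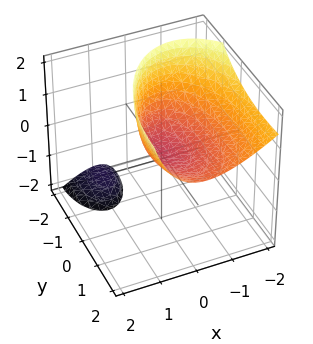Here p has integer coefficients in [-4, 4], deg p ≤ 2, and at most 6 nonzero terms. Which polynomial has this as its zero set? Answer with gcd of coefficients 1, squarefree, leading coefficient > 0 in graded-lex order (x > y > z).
3*x^2 + 3*x*z + y^2 - 2*y*z - 3*z

First, the picture has 2 separate pieces.
Next, the degree is 2 — no degree-1 surface has this shape.
Then, checking where it meets the axes: it crosses the z-axis at the gridline z = 0; it meets the x-axis at x = 0 (among the integer gridlines); one y-axis crossing is at y = 0.
Finally, solving for integer coefficients yields p as stated.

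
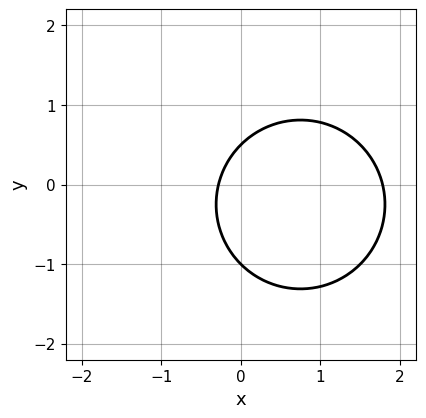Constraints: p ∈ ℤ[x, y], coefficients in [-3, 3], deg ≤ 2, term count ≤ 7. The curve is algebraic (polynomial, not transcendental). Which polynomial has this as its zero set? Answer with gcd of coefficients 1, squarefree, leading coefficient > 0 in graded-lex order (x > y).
2*x^2 + 2*y^2 - 3*x + y - 1

The degree is 2 — a generic line meets the curve in up to 2 points.
From the visible intercepts: it meets the y-axis at y = -1 (among the integer gridlines).
Together with the visible shape, these determine p as stated.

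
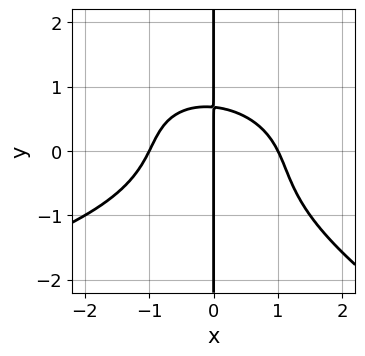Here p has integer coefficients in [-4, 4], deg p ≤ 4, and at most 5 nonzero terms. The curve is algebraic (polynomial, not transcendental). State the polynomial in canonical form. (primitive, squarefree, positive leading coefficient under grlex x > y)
(a) deg p = 4.
(b) Observable constraints: the x-axis gridline crossings are at x ∈ {-1, 0, 1}; every point of the y-axis in the box is on the curve.
(c) Matching integer coefficients to the picture gives p.

x^2*y^2 + 2*x*y^3 + 2*x^3 + 2*x*y - 2*x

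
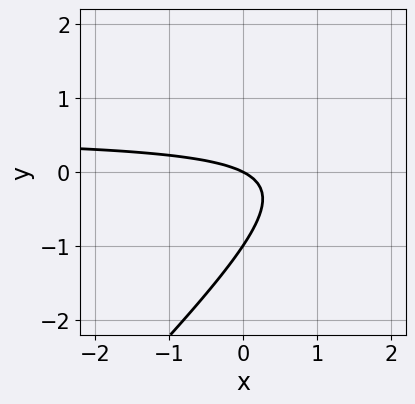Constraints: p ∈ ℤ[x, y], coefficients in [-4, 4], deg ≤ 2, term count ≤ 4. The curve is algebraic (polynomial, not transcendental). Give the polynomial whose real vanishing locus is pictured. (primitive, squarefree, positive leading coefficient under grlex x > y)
2*x*y - 2*y^2 - x - 2*y

1. Degree: a generic line meets the curve in up to 2 points, so deg p = 2.
2. From the axis intercepts and sections: one x-axis crossing is at x = 0; the y-axis gridline crossings are at y ∈ {-1, 0}.
3. Together with the visible shape, these determine p as stated.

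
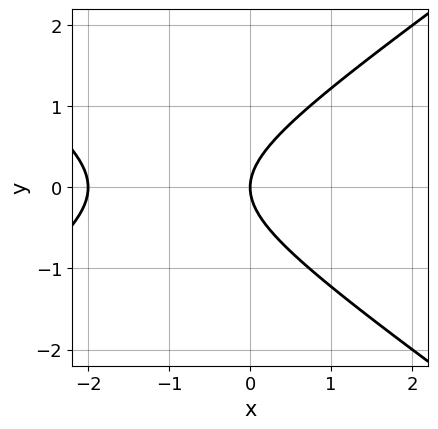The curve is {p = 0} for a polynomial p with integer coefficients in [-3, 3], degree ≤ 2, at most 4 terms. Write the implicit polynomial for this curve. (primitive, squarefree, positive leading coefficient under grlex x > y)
x^2 - 2*y^2 + 2*x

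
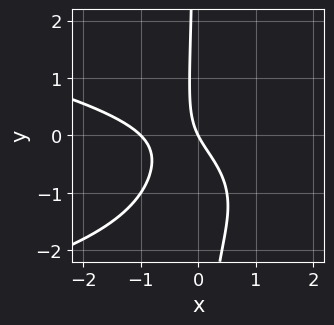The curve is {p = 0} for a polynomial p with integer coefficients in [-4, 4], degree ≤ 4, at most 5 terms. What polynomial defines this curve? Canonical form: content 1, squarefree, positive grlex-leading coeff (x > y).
2*x*y^2 + 2*x^2 + 3*x*y + 2*x + y

(a) The degree is 3 — a generic line meets the curve in up to 3 points.
(b) From the visible intercepts: it meets the y-axis at y = 0 (among the integer gridlines); among the integer gridlines, it crosses the x-axis at x ∈ {-1, 0}.
(c) Fitting integer coefficients to these (and the overall shape) gives p.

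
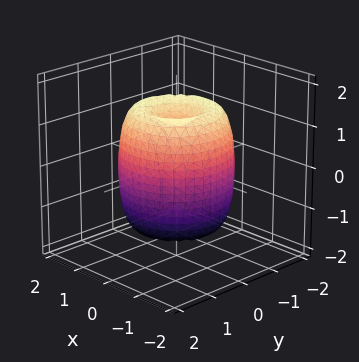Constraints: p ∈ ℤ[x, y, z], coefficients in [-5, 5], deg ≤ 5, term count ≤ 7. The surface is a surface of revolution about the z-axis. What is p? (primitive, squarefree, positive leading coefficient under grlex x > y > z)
2*x^4 + 4*x^2*y^2 + 2*y^4 - 3*x^2 - 3*y^2 + z^2 - 1

(a) Degree: a generic line meets the surface in up to 4 points, so deg p = 4.
(b) By symmetry, the z-axis is an axis of rotation, so x and y enter only as x² + y².
(c) Observable constraints: a circular section at z = 0 has radius between 1 and 2; the z-axis gridline crossings are at z ∈ {-1, 1}.
(d) Putting this together gives p.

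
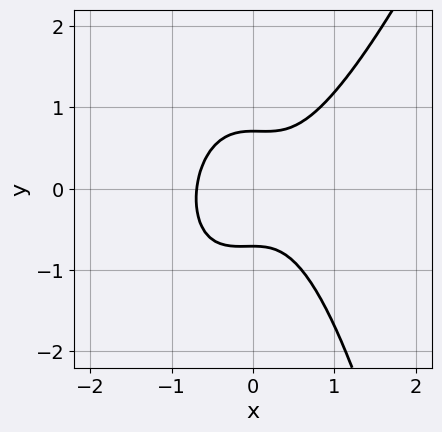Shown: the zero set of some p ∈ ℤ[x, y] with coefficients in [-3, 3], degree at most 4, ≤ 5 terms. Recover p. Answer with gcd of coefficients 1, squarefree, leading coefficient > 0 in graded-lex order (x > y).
3*x^3 - x^2*y - 2*y^2 + 1

1. Degree: the shape is more complex than any degree-2 curve, so deg p = 3.
2. Putting this together gives p.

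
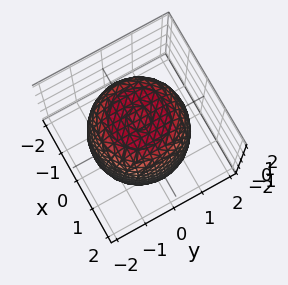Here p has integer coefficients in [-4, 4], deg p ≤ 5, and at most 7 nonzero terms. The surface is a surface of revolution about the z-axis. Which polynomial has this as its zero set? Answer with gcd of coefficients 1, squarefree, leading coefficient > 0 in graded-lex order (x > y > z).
First, deg p = 4. No degree-3 surface has this shape.
Next, symmetries: the z-axis is an axis of rotation, so x and y enter only as x² + y².
Next, from the axis intercepts and sections: a circular section at z = -1 has radius between 1 and 2.
Finally, solving for integer coefficients yields p as stated.

x^4 + 2*x^2*y^2 + y^4 - x^2 - y^2 + z^2 - 3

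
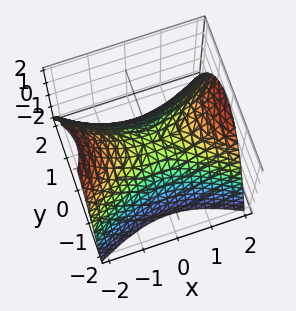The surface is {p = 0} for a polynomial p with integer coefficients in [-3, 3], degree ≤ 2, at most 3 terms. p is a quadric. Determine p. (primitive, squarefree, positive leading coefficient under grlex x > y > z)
(a) deg p = 2.
(b) Symmetries: it's symmetric under y → −y, forcing even powers of y; mirror symmetry x ↦ −x ⇒ only even powers of x.
(c) Checking where it meets the axes: it meets the z-axis at z = 0 (among the integer gridlines); it crosses the x-axis at the gridline x = 0; it meets the y-axis at y = 0 (among the integer gridlines).
(d) Fitting integer coefficients to these (and the overall shape) gives p.

x^2 - 2*y^2 - 2*z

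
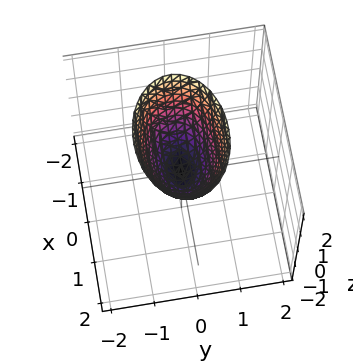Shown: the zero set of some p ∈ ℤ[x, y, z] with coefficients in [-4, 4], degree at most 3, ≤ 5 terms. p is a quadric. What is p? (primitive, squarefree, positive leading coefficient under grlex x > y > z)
1. Degree: a single bowl opening along one axis; a quadric, so deg p = 2.
2. Symmetries: it's symmetric under y → −y, forcing even powers of y; the x ↦ −x reflection is a symmetry, so x appears only in even powers.
3. Against the integer gridlines: it crosses the x-axis at the gridline x = 0; it meets the z-axis at z = 0 (among the integer gridlines); it meets the y-axis at y = 0 (among the integer gridlines).
4. Putting this together gives p.

x^2 + 2*y^2 - z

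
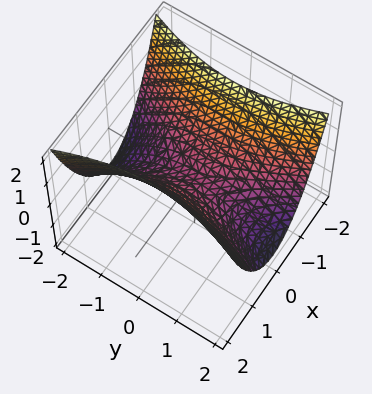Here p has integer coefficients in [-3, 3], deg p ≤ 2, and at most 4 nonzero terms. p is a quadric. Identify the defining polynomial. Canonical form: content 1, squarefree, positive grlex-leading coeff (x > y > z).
First, degree: a hyperbolic paraboloid; a quadric, so deg p = 2.
Next, symmetries: mirror symmetry y ↦ −y ⇒ only even powers of y; it's symmetric under x → −x, forcing even powers of x.
Then, observable constraints: it meets the y-axis at y = 0 (among the integer gridlines); one z-axis crossing is at z = 0; one x-axis crossing is at x = 0.
Finally, these observations pin down the coefficients.

3*x^2 - y^2 - 3*z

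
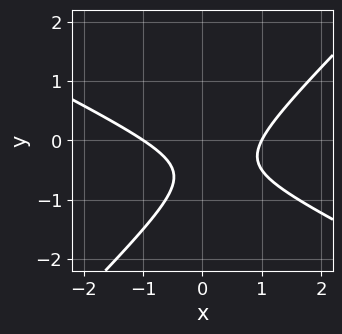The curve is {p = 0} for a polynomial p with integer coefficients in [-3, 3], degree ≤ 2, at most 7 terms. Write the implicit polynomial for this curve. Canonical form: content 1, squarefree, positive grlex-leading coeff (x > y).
deg p = 2.
Checking where it meets the axes: among the integer gridlines, it crosses the x-axis at x ∈ {-1, 1}; the curve avoids every integer y-axis point in the box.
Matching integer coefficients to the picture gives p.

x^2 + x*y - 2*y^2 - 2*y - 1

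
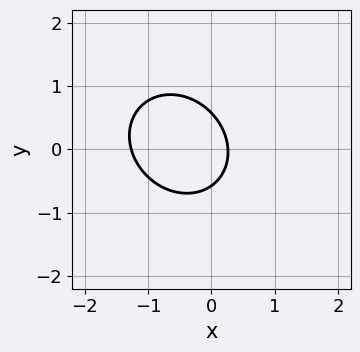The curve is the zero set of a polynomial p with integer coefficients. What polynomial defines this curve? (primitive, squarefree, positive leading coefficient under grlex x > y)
3*x^2 + x*y + 3*y^2 + 3*x - 1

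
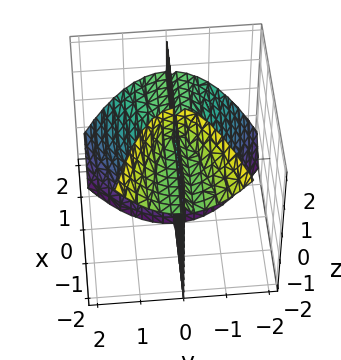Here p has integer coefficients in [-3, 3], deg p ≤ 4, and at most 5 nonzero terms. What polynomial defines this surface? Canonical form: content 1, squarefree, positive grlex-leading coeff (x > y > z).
x*y*z + y^3 - x*y

1. I count 3 distinct pieces. Treating them together as one polynomial.
2. Degree: the shape is more complex than any degree-2 surface, so deg p = 3.
3. From the visible intercepts: the visible x-axis segment lies entirely on the surface; one y-axis crossing is at y = 0; every point of the z-axis in the box is on the surface.
4. Assembling these constraints gives the stated polynomial.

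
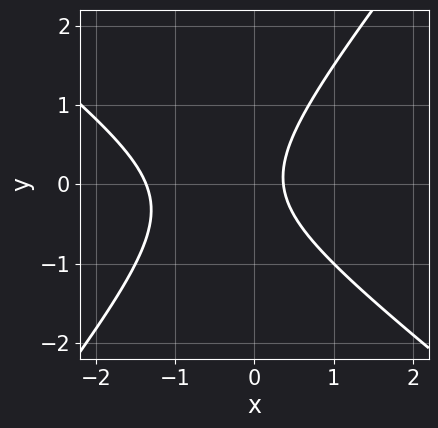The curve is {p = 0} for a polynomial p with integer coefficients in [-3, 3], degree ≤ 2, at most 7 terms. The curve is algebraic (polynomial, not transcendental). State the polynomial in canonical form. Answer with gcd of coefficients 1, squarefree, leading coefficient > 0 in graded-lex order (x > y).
deg p = 2. No degree-1 curve has this shape.
Observable constraints: no y-intercept at any integer in the box.
Fitting integer coefficients to these (and the overall shape) gives p.

2*x^2 + x*y - 2*y^2 + 2*x - 1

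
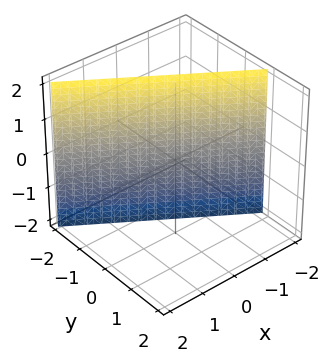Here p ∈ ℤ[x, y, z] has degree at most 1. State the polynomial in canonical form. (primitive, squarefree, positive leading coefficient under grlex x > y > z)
2*x + 3*y + 2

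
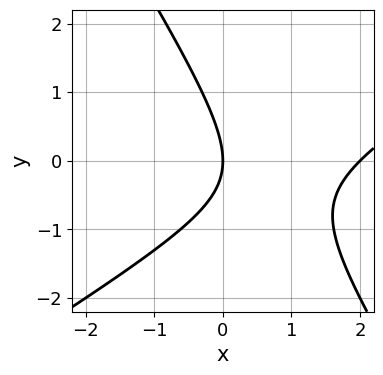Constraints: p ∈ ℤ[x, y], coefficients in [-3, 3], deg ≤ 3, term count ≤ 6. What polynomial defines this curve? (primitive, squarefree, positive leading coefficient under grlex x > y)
x^2 - x*y - y^2 - 2*x

(a) deg p = 2.
(b) Reading off the gridlines: one y-axis crossing is at y = 0; among the integer gridlines, it crosses the x-axis at x ∈ {0, 2}.
(c) Together with the visible shape, these determine p as stated.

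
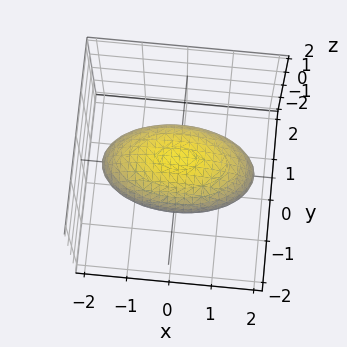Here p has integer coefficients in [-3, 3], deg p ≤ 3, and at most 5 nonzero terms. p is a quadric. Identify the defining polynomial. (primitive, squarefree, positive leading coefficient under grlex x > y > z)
x^2 + 3*y^2 + 3*z^2 - 3

1. deg p = 2. Bounded and convex; a quadric.
2. Symmetries: the x ↦ −x reflection is a symmetry, so x appears only in even powers; mirror symmetry y ↦ −y ⇒ only even powers of y; it's symmetric under z → −z, forcing even powers of z.
3. Against the integer gridlines: the z-axis gridline crossings are at z ∈ {-1, 1}; among the integer gridlines, it crosses the y-axis at y ∈ {-1, 1}.
4. Assembling these constraints gives the stated polynomial.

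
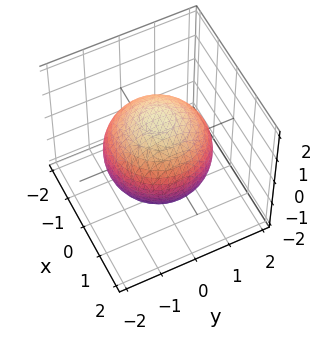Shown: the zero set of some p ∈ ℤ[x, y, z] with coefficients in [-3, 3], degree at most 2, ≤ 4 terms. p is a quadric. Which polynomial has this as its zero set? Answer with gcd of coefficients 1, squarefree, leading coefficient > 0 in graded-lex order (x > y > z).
x^2 + y^2 + z^2 - 2

First, the degree is 2 — a closed, bounded, convex surface; a quadric.
Next, symmetries: mirror symmetry z ↦ −z ⇒ only even powers of z; the z-axis is an axis of rotation, so x and y enter only as x² + y².
Then, checking where it meets the axes: a circular section at z = -1 has radius exactly 1.
Finally, the integer polynomial consistent with all of this is the stated p.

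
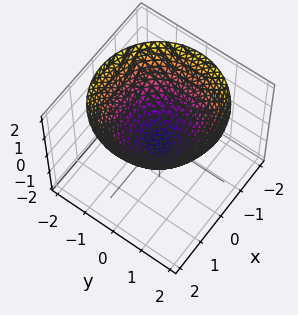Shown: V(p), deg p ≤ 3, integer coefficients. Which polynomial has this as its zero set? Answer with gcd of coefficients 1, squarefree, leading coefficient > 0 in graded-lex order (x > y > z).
(a) The degree is 2 — a generic line meets the surface in up to 2 points.
(b) Symmetry: the surface is invariant under rotation about z: p = q(x² + y², z).
(c) Checking where it meets the axes: a circular section at z = 2 has radius between 1 and 2.
(d) Putting this together gives p.

2*x^2 + 2*y^2 - 3*z - 1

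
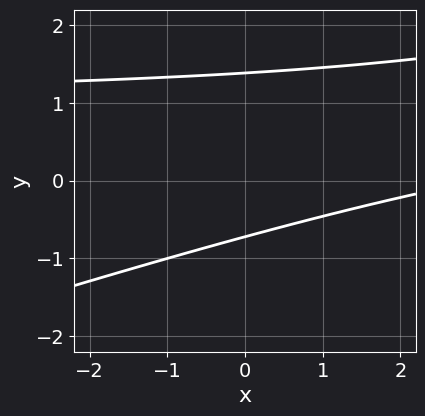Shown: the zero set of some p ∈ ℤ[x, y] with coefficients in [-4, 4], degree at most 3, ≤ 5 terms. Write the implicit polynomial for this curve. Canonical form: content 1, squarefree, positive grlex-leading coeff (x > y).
Degree: a generic line meets the curve in up to 2 points, so deg p = 2.
From the axis intercepts and sections: it misses every integer gridline on the x-axis.
Fitting integer coefficients to these (and the overall shape) gives p.

x*y - 3*y^2 - x + 2*y + 3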